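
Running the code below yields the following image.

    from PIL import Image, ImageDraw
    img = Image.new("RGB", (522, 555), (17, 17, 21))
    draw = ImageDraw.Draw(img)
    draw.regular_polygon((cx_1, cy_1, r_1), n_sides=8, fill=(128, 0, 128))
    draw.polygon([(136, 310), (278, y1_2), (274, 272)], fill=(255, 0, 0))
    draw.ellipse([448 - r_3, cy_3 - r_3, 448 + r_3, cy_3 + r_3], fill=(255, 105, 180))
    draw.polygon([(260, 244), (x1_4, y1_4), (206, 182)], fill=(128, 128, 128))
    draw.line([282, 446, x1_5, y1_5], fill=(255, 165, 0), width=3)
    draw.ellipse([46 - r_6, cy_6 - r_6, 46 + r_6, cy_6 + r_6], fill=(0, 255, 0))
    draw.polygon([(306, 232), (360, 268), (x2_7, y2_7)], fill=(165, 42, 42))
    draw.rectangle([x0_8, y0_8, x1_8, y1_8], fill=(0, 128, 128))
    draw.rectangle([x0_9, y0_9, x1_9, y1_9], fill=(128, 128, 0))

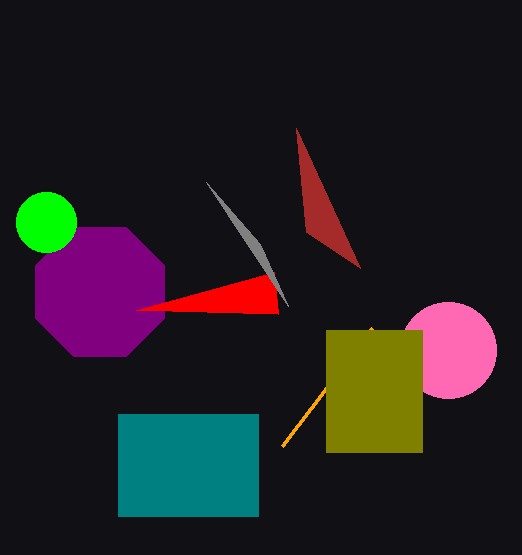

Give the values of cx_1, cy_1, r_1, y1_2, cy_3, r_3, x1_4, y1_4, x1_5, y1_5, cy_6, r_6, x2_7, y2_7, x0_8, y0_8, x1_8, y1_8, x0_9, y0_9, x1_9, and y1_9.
cx_1 = 100; cy_1 = 292; r_1 = 70; y1_2 = 314; cy_3 = 350; r_3 = 48; x1_4 = 288; y1_4 = 306; x1_5 = 372; y1_5 = 328; cy_6 = 222; r_6 = 30; x2_7 = 296; y2_7 = 128; x0_8 = 118; y0_8 = 414; x1_8 = 258; y1_8 = 516; x0_9 = 326; y0_9 = 330; x1_9 = 422; y1_9 = 452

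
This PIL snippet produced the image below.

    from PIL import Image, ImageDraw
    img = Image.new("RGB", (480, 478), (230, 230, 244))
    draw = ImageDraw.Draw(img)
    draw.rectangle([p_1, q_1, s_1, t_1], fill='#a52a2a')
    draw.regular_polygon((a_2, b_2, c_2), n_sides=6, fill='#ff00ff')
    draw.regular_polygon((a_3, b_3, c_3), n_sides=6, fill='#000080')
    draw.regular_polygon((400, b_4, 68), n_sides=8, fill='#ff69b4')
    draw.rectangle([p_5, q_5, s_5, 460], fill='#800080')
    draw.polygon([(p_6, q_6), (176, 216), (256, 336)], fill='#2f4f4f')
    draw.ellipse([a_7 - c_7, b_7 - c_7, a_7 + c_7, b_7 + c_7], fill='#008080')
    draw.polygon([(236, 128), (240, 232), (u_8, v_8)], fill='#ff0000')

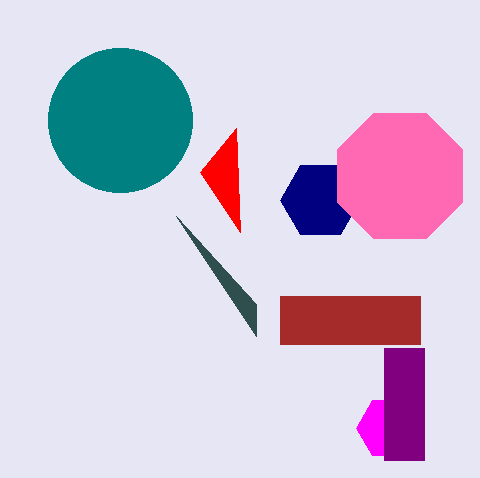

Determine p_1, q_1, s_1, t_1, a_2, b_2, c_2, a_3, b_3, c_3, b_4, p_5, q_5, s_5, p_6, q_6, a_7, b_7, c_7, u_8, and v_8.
p_1 = 280; q_1 = 296; s_1 = 420; t_1 = 344; a_2 = 388; b_2 = 428; c_2 = 32; a_3 = 320; b_3 = 200; c_3 = 40; b_4 = 176; p_5 = 384; q_5 = 348; s_5 = 424; p_6 = 256; q_6 = 304; a_7 = 120; b_7 = 120; c_7 = 72; u_8 = 200; v_8 = 172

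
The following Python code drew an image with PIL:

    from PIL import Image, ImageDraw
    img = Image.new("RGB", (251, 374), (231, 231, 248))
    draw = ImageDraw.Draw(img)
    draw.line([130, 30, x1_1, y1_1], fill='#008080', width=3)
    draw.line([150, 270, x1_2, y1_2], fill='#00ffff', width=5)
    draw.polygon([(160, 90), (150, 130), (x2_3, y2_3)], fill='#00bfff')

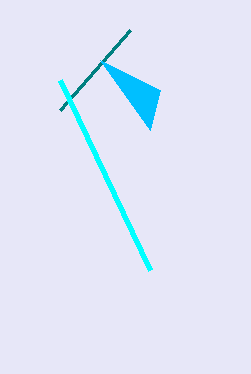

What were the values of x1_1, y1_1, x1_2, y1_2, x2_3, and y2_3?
x1_1 = 60; y1_1 = 110; x1_2 = 60; y1_2 = 80; x2_3 = 100; y2_3 = 60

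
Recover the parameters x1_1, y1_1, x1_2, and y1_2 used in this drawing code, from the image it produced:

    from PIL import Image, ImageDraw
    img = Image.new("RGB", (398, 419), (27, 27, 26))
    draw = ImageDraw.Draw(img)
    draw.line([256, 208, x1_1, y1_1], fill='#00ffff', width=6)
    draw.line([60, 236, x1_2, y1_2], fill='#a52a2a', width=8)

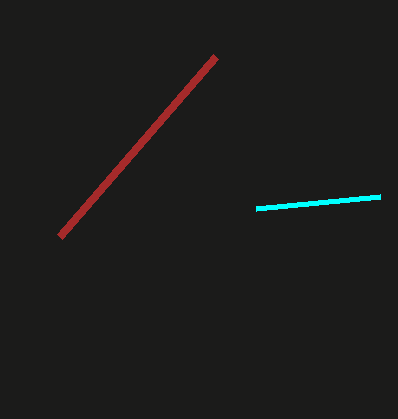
x1_1 = 380; y1_1 = 196; x1_2 = 216; y1_2 = 56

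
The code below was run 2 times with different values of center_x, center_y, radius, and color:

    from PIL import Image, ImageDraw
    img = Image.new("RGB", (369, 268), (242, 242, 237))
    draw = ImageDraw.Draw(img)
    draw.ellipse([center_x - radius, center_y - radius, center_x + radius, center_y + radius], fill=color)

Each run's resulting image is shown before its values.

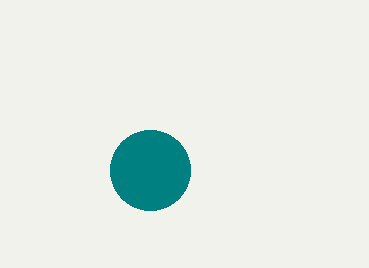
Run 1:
center_x = 150, center_y = 170, radius = 40, color = 'teal'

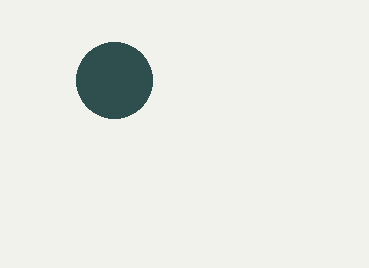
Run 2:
center_x = 114
center_y = 80
radius = 38
color = 'darkslategray'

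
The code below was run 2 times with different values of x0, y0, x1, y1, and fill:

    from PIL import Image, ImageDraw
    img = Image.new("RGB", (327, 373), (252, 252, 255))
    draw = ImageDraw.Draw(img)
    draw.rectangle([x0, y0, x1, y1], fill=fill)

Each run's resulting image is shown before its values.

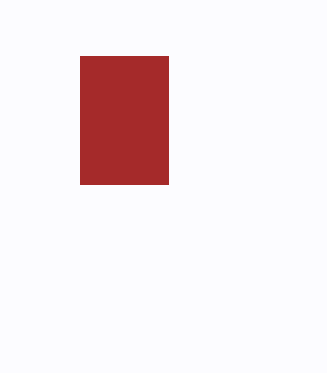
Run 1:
x0 = 80, y0 = 56, x1 = 168, y1 = 184, fill = 'brown'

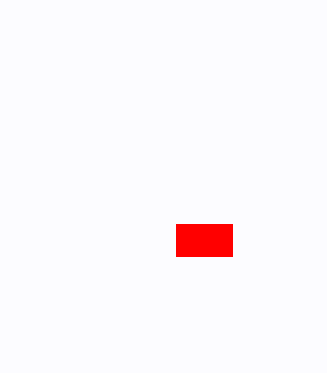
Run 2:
x0 = 176; y0 = 224; x1 = 232; y1 = 256; fill = 'red'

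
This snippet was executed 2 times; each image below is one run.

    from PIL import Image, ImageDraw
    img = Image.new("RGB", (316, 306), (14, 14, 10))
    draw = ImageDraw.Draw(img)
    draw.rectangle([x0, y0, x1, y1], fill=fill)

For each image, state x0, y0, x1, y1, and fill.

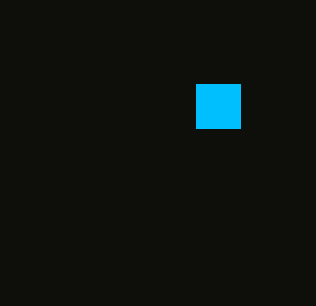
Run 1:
x0 = 196
y0 = 84
x1 = 240
y1 = 128
fill = 'deepskyblue'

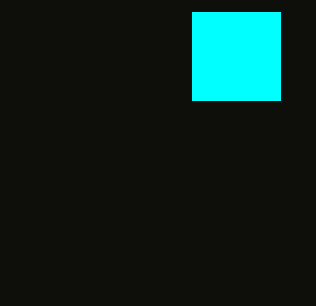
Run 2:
x0 = 192, y0 = 12, x1 = 280, y1 = 100, fill = 'cyan'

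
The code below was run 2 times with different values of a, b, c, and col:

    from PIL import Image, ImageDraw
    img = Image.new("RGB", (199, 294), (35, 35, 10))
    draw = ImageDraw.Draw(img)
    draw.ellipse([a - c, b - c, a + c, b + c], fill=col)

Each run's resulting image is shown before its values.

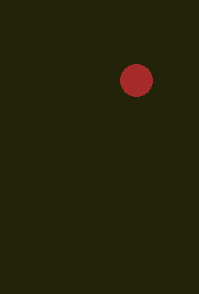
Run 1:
a = 136; b = 80; c = 16; col = 'brown'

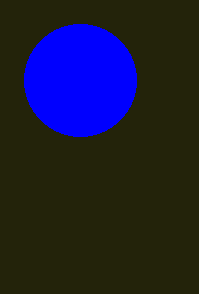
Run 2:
a = 80; b = 80; c = 56; col = 'blue'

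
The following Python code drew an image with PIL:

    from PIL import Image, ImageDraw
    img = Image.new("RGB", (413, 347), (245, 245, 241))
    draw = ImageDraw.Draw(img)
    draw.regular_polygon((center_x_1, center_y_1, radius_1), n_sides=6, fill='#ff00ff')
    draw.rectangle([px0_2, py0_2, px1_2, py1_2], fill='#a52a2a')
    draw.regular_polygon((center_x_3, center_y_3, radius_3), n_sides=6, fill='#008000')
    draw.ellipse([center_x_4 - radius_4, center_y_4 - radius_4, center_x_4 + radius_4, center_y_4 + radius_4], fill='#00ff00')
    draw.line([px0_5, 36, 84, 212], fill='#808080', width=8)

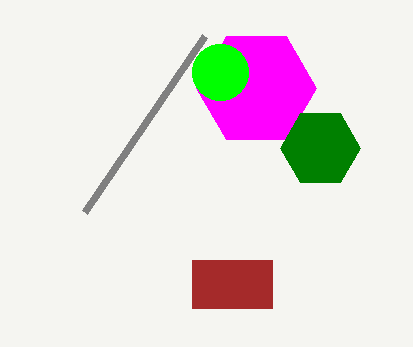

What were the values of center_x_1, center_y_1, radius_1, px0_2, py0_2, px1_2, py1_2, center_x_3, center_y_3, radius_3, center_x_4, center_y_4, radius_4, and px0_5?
center_x_1 = 256, center_y_1 = 88, radius_1 = 60, px0_2 = 192, py0_2 = 260, px1_2 = 272, py1_2 = 308, center_x_3 = 320, center_y_3 = 148, radius_3 = 40, center_x_4 = 220, center_y_4 = 72, radius_4 = 28, px0_5 = 204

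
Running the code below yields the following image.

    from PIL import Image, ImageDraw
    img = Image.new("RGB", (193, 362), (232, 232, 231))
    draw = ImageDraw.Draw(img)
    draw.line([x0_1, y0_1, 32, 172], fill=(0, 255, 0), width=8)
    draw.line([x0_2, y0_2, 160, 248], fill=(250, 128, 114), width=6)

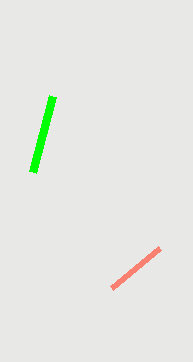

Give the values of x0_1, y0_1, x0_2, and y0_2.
x0_1 = 52; y0_1 = 96; x0_2 = 112; y0_2 = 288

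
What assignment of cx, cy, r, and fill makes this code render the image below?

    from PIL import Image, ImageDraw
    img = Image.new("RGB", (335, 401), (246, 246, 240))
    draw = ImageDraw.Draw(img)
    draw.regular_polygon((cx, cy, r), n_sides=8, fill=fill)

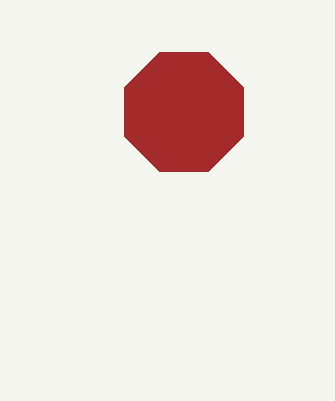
cx = 184, cy = 112, r = 64, fill = 'brown'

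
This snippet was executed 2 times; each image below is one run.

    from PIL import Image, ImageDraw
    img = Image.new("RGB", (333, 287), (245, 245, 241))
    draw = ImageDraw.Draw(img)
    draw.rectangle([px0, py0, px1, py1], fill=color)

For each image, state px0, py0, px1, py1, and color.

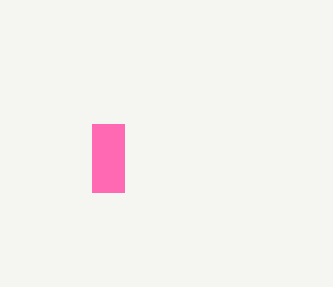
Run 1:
px0 = 92
py0 = 124
px1 = 124
py1 = 192
color = 'hotpink'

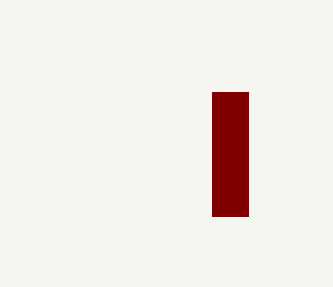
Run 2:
px0 = 212, py0 = 92, px1 = 248, py1 = 216, color = 'maroon'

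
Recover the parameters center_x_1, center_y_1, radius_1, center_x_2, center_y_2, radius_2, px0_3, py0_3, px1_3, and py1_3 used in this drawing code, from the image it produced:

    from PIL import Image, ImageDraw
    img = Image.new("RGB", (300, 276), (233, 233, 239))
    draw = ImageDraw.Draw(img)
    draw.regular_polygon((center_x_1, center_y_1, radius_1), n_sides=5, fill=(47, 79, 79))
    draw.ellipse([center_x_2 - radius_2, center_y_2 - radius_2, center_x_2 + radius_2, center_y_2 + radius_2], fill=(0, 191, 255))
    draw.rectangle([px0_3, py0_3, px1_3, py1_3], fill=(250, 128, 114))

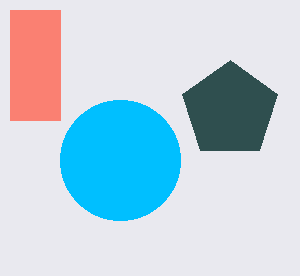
center_x_1 = 230, center_y_1 = 110, radius_1 = 50, center_x_2 = 120, center_y_2 = 160, radius_2 = 60, px0_3 = 10, py0_3 = 10, px1_3 = 60, py1_3 = 120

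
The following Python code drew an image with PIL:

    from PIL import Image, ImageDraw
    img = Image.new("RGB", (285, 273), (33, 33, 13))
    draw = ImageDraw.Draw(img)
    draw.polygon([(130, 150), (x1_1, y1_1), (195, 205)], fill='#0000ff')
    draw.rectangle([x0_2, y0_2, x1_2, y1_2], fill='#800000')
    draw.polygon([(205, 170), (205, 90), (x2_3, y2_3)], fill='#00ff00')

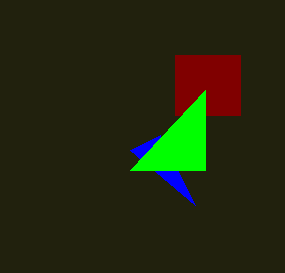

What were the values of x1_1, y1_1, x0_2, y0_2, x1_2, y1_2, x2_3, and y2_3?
x1_1 = 160, y1_1 = 135, x0_2 = 175, y0_2 = 55, x1_2 = 240, y1_2 = 115, x2_3 = 130, y2_3 = 170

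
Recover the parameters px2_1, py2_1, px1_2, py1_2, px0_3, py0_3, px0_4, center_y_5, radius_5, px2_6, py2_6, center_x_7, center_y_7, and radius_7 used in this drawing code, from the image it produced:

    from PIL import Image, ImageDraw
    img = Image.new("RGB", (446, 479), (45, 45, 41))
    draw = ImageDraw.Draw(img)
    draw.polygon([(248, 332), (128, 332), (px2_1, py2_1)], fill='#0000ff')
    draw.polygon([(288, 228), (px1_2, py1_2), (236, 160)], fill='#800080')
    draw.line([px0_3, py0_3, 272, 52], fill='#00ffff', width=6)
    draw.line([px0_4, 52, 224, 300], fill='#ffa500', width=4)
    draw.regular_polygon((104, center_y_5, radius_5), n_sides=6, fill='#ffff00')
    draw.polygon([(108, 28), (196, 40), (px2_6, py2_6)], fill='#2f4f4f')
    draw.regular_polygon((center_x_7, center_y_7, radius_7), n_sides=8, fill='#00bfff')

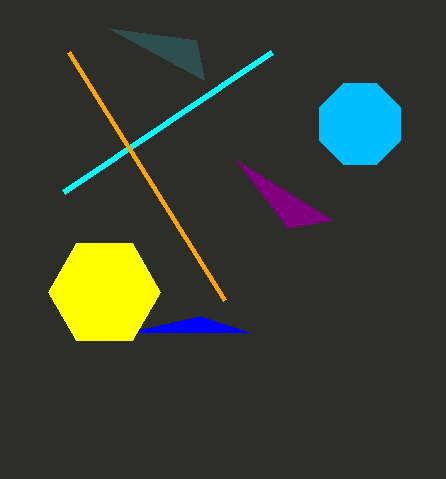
px2_1 = 200, py2_1 = 316, px1_2 = 332, py1_2 = 220, px0_3 = 64, py0_3 = 192, px0_4 = 68, center_y_5 = 292, radius_5 = 56, px2_6 = 204, py2_6 = 80, center_x_7 = 360, center_y_7 = 124, radius_7 = 44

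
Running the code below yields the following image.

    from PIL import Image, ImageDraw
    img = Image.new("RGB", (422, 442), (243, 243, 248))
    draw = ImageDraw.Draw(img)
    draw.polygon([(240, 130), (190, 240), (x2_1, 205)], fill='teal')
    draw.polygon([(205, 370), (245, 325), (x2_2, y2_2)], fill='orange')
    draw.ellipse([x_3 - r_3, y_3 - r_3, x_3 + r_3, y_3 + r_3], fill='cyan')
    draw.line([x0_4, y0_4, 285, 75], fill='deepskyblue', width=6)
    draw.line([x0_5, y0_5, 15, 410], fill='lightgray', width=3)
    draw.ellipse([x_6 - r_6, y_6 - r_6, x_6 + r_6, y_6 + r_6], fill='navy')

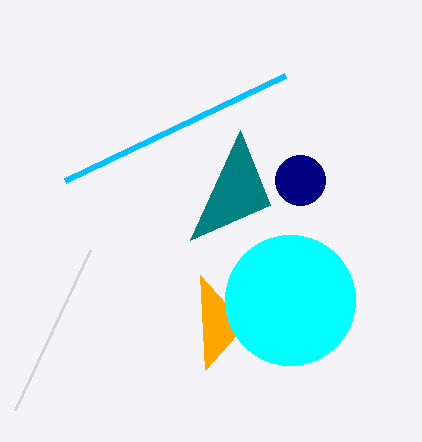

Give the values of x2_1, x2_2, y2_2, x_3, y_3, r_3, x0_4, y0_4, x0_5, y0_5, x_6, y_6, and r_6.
x2_1 = 270
x2_2 = 200
y2_2 = 275
x_3 = 290
y_3 = 300
r_3 = 65
x0_4 = 65
y0_4 = 180
x0_5 = 90
y0_5 = 250
x_6 = 300
y_6 = 180
r_6 = 25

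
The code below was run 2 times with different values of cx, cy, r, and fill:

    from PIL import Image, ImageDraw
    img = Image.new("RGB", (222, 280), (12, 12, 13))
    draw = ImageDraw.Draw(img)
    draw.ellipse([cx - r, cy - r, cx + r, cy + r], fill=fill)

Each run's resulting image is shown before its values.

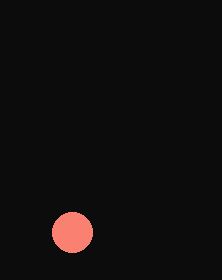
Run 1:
cx = 72; cy = 232; r = 20; fill = 'salmon'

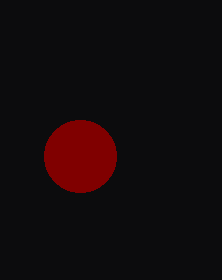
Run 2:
cx = 80; cy = 156; r = 36; fill = 'maroon'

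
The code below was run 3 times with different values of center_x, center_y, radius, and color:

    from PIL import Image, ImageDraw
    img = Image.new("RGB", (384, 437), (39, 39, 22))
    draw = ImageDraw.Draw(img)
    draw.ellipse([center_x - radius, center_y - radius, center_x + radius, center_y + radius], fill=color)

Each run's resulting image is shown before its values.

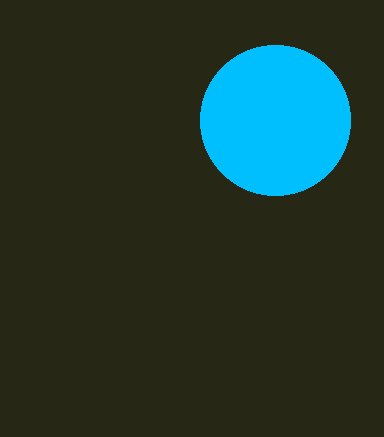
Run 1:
center_x = 275; center_y = 120; radius = 75; color = 'deepskyblue'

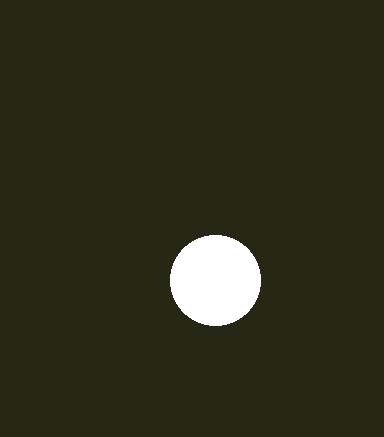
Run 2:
center_x = 215
center_y = 280
radius = 45
color = 'white'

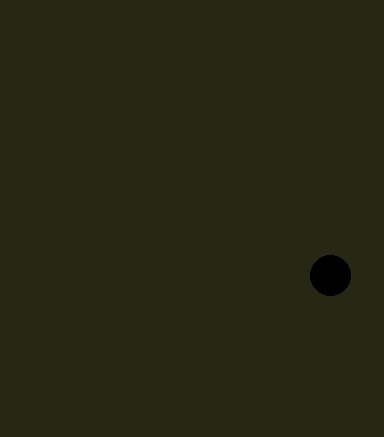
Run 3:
center_x = 330; center_y = 275; radius = 20; color = 'black'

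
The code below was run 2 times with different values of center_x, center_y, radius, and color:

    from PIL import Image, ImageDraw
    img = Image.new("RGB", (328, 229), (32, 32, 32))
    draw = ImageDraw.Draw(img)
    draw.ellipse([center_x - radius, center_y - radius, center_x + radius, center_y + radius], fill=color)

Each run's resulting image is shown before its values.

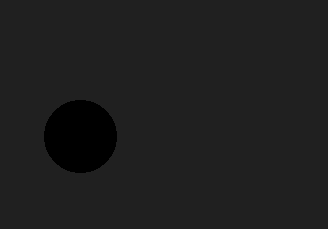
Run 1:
center_x = 80, center_y = 136, radius = 36, color = 'black'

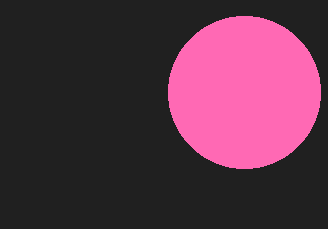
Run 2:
center_x = 244, center_y = 92, radius = 76, color = 'hotpink'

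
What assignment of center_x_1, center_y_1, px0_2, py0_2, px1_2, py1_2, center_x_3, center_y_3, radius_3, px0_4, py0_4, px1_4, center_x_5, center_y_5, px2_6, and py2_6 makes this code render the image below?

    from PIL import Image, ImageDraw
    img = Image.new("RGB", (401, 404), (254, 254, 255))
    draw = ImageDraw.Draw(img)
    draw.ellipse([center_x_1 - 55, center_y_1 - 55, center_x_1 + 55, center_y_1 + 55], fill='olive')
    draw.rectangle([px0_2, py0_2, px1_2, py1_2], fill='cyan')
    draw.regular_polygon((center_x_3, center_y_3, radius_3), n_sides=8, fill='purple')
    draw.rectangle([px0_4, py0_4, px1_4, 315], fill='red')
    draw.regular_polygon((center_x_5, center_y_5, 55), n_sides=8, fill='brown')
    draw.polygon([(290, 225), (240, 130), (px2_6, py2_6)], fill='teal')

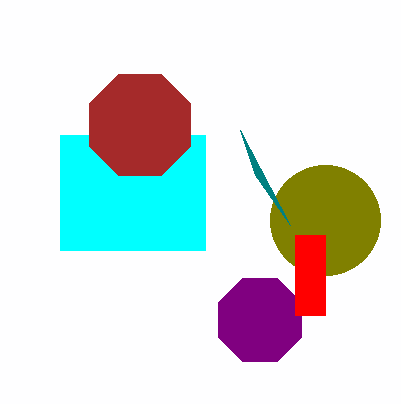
center_x_1 = 325, center_y_1 = 220, px0_2 = 60, py0_2 = 135, px1_2 = 205, py1_2 = 250, center_x_3 = 260, center_y_3 = 320, radius_3 = 45, px0_4 = 295, py0_4 = 235, px1_4 = 325, center_x_5 = 140, center_y_5 = 125, px2_6 = 255, py2_6 = 175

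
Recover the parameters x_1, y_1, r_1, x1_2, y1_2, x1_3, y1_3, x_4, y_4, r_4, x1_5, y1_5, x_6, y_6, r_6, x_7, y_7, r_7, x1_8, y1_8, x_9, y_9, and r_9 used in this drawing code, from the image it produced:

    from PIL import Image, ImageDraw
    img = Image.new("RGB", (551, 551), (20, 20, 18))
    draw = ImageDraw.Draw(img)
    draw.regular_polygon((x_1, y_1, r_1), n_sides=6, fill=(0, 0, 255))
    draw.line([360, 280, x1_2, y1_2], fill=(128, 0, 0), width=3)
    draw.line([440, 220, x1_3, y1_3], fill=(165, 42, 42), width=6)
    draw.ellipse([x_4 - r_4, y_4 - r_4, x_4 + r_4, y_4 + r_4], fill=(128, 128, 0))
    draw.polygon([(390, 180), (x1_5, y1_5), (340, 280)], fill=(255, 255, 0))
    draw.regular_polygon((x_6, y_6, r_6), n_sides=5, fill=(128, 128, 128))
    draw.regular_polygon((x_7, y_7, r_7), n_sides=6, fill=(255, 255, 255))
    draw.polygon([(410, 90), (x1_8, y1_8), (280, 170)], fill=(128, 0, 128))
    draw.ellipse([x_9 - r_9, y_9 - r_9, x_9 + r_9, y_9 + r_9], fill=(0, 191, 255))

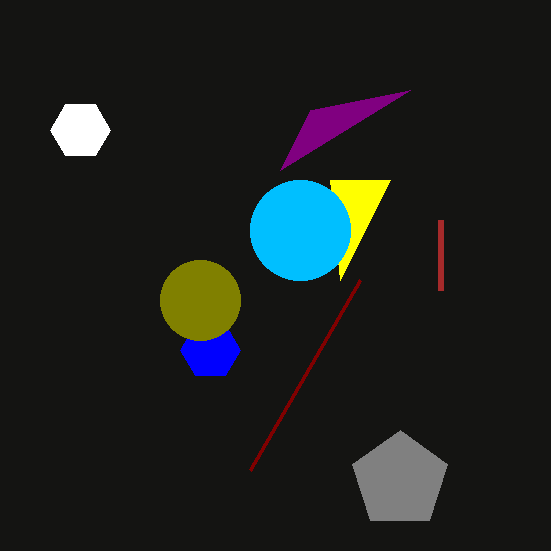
x_1 = 210, y_1 = 350, r_1 = 30, x1_2 = 250, y1_2 = 470, x1_3 = 440, y1_3 = 290, x_4 = 200, y_4 = 300, r_4 = 40, x1_5 = 330, y1_5 = 180, x_6 = 400, y_6 = 480, r_6 = 50, x_7 = 80, y_7 = 130, r_7 = 30, x1_8 = 310, y1_8 = 110, x_9 = 300, y_9 = 230, r_9 = 50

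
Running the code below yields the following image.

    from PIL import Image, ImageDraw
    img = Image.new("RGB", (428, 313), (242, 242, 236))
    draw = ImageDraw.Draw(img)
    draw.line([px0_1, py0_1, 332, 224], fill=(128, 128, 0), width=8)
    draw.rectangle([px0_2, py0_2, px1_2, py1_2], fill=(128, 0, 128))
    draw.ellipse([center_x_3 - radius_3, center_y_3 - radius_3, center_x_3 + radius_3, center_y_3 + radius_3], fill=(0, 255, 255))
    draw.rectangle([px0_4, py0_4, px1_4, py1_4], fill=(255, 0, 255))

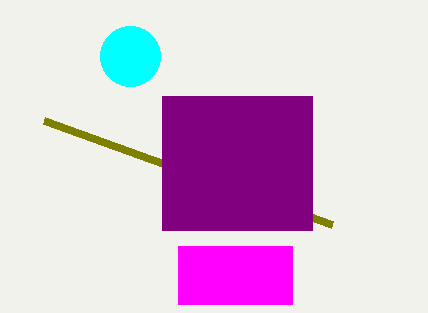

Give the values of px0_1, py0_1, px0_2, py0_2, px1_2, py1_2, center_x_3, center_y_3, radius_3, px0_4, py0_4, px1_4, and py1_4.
px0_1 = 44; py0_1 = 120; px0_2 = 162; py0_2 = 96; px1_2 = 312; py1_2 = 230; center_x_3 = 130; center_y_3 = 56; radius_3 = 30; px0_4 = 178; py0_4 = 246; px1_4 = 292; py1_4 = 304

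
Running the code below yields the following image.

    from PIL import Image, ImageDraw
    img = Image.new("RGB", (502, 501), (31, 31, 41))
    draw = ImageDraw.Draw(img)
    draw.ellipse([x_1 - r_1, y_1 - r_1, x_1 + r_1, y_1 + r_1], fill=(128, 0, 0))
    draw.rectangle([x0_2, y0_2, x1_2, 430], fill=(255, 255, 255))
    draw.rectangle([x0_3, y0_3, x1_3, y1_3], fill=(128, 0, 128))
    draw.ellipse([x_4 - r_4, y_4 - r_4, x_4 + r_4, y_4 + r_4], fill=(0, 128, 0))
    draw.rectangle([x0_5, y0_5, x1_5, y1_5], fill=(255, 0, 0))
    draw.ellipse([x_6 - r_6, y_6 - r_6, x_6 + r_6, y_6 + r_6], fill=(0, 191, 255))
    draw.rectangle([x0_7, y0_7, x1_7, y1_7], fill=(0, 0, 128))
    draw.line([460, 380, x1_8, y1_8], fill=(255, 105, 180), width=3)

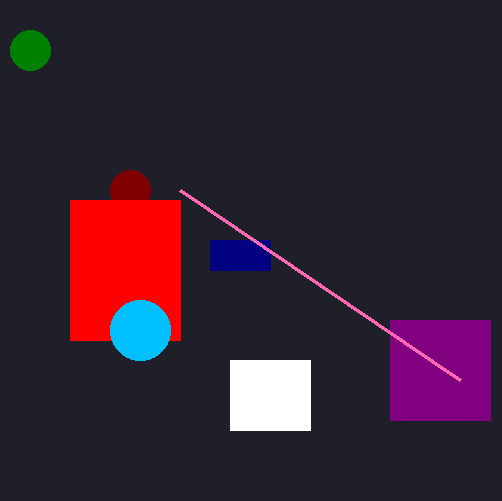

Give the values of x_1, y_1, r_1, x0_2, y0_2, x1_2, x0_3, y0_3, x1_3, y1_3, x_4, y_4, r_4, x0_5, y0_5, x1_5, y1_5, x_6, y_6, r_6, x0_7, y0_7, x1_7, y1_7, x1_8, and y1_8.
x_1 = 130
y_1 = 190
r_1 = 20
x0_2 = 230
y0_2 = 360
x1_2 = 310
x0_3 = 390
y0_3 = 320
x1_3 = 490
y1_3 = 420
x_4 = 30
y_4 = 50
r_4 = 20
x0_5 = 70
y0_5 = 200
x1_5 = 180
y1_5 = 340
x_6 = 140
y_6 = 330
r_6 = 30
x0_7 = 210
y0_7 = 240
x1_7 = 270
y1_7 = 270
x1_8 = 180
y1_8 = 190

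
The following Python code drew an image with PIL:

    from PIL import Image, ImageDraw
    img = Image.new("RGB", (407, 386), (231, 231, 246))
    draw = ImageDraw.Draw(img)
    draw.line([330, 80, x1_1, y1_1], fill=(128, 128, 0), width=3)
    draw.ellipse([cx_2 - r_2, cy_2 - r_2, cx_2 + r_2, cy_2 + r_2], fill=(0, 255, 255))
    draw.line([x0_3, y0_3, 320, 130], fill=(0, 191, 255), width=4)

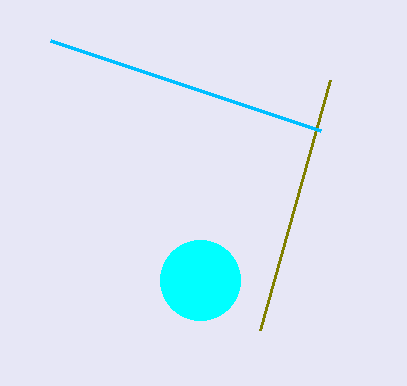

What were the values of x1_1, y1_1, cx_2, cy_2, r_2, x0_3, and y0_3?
x1_1 = 260, y1_1 = 330, cx_2 = 200, cy_2 = 280, r_2 = 40, x0_3 = 50, y0_3 = 40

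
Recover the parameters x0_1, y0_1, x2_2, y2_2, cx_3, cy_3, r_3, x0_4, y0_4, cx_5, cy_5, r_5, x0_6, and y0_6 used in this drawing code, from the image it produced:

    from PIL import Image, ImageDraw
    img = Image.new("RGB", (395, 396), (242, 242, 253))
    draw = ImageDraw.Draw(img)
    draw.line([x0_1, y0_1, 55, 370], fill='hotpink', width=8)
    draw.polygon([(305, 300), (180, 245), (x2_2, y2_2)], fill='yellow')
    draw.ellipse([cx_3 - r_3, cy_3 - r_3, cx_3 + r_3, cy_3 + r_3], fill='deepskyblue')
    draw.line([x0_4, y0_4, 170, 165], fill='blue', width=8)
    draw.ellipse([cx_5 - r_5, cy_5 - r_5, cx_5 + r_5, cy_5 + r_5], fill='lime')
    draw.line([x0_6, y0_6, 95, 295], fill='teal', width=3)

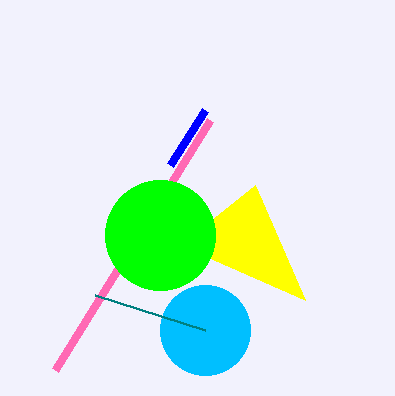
x0_1 = 210; y0_1 = 120; x2_2 = 255; y2_2 = 185; cx_3 = 205; cy_3 = 330; r_3 = 45; x0_4 = 205; y0_4 = 110; cx_5 = 160; cy_5 = 235; r_5 = 55; x0_6 = 205; y0_6 = 330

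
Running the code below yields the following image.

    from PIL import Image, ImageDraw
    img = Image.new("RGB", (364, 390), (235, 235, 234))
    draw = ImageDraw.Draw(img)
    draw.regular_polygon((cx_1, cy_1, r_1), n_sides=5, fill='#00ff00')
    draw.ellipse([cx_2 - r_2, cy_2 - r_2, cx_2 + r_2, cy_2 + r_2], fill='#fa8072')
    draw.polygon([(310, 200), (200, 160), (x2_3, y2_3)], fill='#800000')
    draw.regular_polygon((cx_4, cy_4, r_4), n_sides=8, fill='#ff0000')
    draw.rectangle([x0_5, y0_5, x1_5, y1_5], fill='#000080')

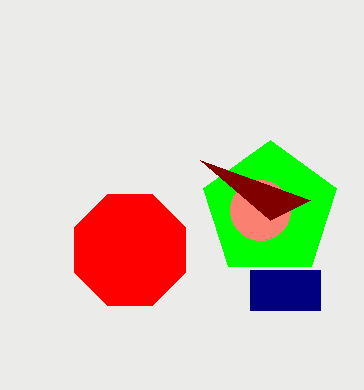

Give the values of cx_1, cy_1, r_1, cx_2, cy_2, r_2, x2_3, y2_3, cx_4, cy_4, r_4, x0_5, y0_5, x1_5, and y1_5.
cx_1 = 270, cy_1 = 210, r_1 = 70, cx_2 = 260, cy_2 = 210, r_2 = 30, x2_3 = 270, y2_3 = 220, cx_4 = 130, cy_4 = 250, r_4 = 60, x0_5 = 250, y0_5 = 270, x1_5 = 320, y1_5 = 310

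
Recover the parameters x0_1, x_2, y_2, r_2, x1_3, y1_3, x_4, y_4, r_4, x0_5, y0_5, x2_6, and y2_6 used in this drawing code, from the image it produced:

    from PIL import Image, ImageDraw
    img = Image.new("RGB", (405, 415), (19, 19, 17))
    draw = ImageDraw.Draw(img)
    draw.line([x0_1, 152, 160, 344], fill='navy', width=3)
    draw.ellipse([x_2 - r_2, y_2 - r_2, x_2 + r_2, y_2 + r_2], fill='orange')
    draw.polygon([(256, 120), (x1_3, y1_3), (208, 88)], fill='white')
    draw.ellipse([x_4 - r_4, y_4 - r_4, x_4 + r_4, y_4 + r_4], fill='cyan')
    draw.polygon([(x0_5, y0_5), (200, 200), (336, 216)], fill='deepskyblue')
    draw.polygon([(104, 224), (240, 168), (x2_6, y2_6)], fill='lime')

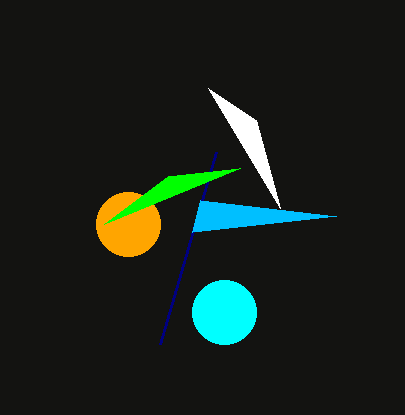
x0_1 = 216
x_2 = 128
y_2 = 224
r_2 = 32
x1_3 = 280
y1_3 = 208
x_4 = 224
y_4 = 312
r_4 = 32
x0_5 = 192
y0_5 = 232
x2_6 = 168
y2_6 = 176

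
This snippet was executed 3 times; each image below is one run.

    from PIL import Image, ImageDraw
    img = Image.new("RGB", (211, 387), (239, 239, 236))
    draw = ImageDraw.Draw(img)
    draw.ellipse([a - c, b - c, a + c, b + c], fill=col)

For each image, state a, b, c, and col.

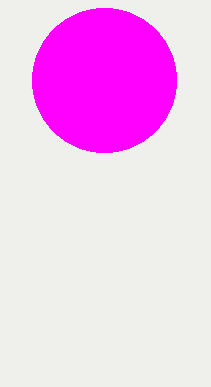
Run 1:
a = 104; b = 80; c = 72; col = 'magenta'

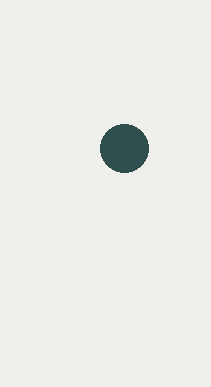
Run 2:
a = 124; b = 148; c = 24; col = 'darkslategray'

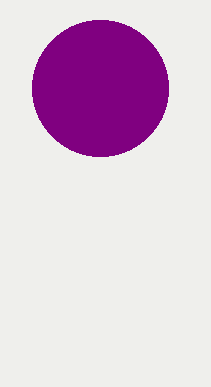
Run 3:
a = 100
b = 88
c = 68
col = 'purple'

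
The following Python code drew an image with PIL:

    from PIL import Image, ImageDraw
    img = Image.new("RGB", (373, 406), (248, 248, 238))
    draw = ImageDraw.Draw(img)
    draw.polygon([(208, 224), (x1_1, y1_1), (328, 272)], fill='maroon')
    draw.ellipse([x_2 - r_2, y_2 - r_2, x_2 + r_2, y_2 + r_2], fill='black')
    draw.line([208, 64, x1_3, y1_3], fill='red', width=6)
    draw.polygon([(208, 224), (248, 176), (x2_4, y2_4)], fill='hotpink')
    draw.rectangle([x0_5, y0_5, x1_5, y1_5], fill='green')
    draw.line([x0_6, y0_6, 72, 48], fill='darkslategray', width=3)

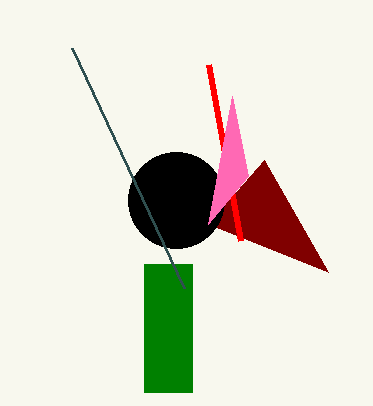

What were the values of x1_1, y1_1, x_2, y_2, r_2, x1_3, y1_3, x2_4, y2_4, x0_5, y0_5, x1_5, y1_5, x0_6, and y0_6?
x1_1 = 264
y1_1 = 160
x_2 = 176
y_2 = 200
r_2 = 48
x1_3 = 240
y1_3 = 240
x2_4 = 232
y2_4 = 96
x0_5 = 144
y0_5 = 264
x1_5 = 192
y1_5 = 392
x0_6 = 184
y0_6 = 288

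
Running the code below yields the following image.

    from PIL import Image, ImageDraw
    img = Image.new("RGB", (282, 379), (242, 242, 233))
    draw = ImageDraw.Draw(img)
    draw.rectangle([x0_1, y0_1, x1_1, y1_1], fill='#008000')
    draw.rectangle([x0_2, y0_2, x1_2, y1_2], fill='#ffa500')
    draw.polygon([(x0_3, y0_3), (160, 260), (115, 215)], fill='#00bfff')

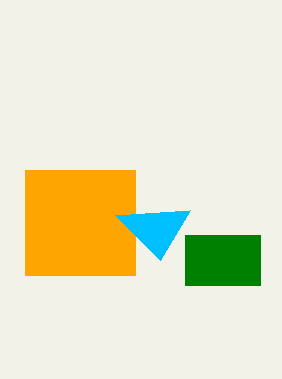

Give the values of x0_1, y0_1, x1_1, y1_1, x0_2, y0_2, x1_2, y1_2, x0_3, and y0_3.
x0_1 = 185, y0_1 = 235, x1_1 = 260, y1_1 = 285, x0_2 = 25, y0_2 = 170, x1_2 = 135, y1_2 = 275, x0_3 = 190, y0_3 = 210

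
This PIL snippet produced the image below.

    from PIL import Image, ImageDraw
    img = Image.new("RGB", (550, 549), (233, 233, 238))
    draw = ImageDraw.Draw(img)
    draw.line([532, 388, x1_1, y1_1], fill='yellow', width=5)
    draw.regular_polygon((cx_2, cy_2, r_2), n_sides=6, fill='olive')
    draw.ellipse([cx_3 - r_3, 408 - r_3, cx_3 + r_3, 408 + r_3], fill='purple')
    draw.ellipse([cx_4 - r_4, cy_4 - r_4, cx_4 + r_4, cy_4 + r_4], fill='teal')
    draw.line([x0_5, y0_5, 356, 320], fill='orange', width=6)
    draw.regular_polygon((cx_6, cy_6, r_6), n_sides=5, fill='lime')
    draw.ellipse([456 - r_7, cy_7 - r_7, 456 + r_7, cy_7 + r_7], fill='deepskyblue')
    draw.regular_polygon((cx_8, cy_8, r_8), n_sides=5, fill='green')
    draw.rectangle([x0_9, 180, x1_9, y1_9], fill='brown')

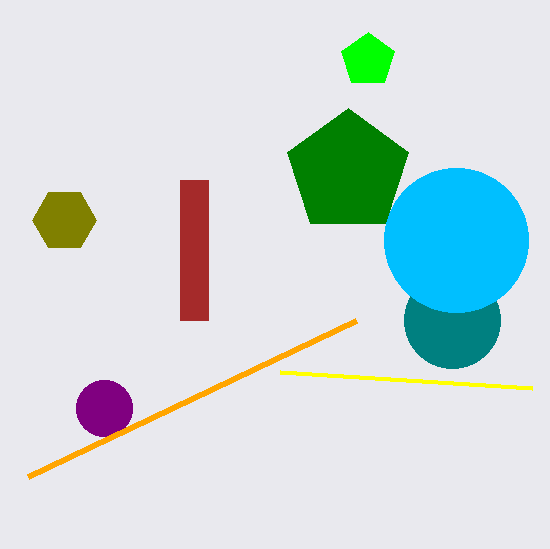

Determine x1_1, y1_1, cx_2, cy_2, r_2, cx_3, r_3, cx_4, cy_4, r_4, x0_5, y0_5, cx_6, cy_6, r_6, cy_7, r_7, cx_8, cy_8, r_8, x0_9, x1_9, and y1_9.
x1_1 = 280
y1_1 = 372
cx_2 = 64
cy_2 = 220
r_2 = 32
cx_3 = 104
r_3 = 28
cx_4 = 452
cy_4 = 320
r_4 = 48
x0_5 = 28
y0_5 = 476
cx_6 = 368
cy_6 = 60
r_6 = 28
cy_7 = 240
r_7 = 72
cx_8 = 348
cy_8 = 172
r_8 = 64
x0_9 = 180
x1_9 = 208
y1_9 = 320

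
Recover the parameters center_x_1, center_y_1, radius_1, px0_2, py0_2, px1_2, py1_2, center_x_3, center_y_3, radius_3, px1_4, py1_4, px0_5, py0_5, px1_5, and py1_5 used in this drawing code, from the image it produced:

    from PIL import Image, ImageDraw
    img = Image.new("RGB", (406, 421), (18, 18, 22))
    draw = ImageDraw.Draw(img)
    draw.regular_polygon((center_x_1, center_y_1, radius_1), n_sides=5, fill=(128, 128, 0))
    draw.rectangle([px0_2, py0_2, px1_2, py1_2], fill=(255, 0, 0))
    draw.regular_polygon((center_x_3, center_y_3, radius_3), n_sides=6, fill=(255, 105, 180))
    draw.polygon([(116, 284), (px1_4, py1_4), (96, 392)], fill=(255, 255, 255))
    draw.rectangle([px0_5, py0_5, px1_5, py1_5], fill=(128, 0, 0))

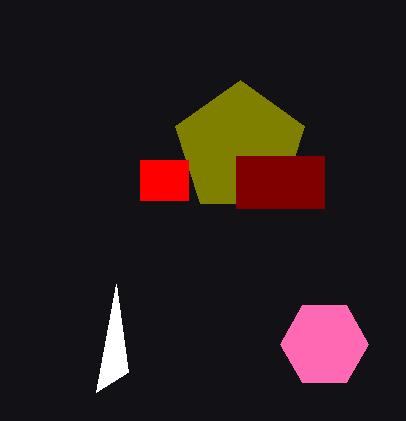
center_x_1 = 240; center_y_1 = 148; radius_1 = 68; px0_2 = 140; py0_2 = 160; px1_2 = 188; py1_2 = 200; center_x_3 = 324; center_y_3 = 344; radius_3 = 44; px1_4 = 128; py1_4 = 372; px0_5 = 236; py0_5 = 156; px1_5 = 324; py1_5 = 208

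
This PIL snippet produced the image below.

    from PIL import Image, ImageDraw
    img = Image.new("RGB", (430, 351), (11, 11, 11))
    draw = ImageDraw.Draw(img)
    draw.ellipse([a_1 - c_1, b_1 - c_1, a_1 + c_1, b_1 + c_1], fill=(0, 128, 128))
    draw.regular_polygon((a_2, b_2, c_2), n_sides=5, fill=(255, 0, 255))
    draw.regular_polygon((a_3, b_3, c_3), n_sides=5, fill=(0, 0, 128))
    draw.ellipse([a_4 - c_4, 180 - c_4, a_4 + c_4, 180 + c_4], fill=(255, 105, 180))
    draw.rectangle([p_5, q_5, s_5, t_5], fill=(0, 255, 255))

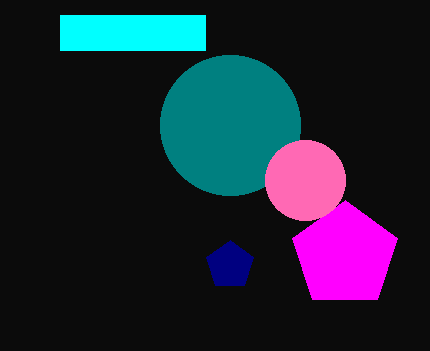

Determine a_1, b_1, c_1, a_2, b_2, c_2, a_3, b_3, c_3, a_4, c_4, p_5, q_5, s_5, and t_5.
a_1 = 230; b_1 = 125; c_1 = 70; a_2 = 345; b_2 = 255; c_2 = 55; a_3 = 230; b_3 = 265; c_3 = 25; a_4 = 305; c_4 = 40; p_5 = 60; q_5 = 15; s_5 = 205; t_5 = 50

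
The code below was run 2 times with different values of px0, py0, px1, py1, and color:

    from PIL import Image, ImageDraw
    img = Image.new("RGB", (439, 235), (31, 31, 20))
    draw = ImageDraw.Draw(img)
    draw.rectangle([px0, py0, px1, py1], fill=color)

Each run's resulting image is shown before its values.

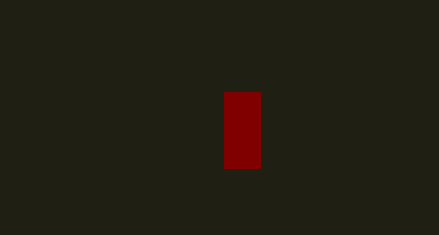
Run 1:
px0 = 224, py0 = 92, px1 = 260, py1 = 168, color = 'maroon'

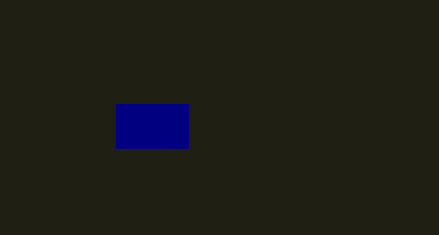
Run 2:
px0 = 116
py0 = 104
px1 = 188
py1 = 148
color = 'navy'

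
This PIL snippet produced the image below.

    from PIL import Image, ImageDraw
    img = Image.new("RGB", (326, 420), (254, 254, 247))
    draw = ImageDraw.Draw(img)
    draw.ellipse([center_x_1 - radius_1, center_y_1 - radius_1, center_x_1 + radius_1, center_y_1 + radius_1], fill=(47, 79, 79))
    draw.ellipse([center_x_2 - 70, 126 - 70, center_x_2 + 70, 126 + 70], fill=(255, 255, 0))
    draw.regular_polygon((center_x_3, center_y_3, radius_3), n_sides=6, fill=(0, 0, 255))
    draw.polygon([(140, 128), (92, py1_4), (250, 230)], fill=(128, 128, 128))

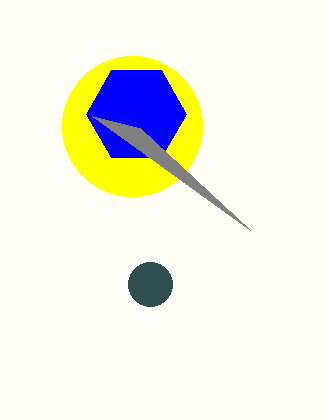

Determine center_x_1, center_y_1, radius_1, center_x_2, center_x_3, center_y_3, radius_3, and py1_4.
center_x_1 = 150, center_y_1 = 284, radius_1 = 22, center_x_2 = 132, center_x_3 = 136, center_y_3 = 114, radius_3 = 50, py1_4 = 116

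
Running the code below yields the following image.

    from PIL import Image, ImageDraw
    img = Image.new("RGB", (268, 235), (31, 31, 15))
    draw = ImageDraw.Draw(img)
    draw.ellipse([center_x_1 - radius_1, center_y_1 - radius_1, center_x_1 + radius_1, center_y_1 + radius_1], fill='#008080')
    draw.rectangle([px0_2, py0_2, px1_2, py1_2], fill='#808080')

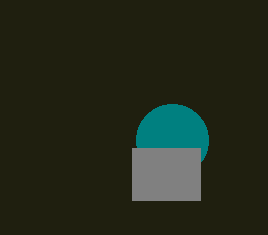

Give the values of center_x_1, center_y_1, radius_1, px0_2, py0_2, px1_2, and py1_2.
center_x_1 = 172; center_y_1 = 140; radius_1 = 36; px0_2 = 132; py0_2 = 148; px1_2 = 200; py1_2 = 200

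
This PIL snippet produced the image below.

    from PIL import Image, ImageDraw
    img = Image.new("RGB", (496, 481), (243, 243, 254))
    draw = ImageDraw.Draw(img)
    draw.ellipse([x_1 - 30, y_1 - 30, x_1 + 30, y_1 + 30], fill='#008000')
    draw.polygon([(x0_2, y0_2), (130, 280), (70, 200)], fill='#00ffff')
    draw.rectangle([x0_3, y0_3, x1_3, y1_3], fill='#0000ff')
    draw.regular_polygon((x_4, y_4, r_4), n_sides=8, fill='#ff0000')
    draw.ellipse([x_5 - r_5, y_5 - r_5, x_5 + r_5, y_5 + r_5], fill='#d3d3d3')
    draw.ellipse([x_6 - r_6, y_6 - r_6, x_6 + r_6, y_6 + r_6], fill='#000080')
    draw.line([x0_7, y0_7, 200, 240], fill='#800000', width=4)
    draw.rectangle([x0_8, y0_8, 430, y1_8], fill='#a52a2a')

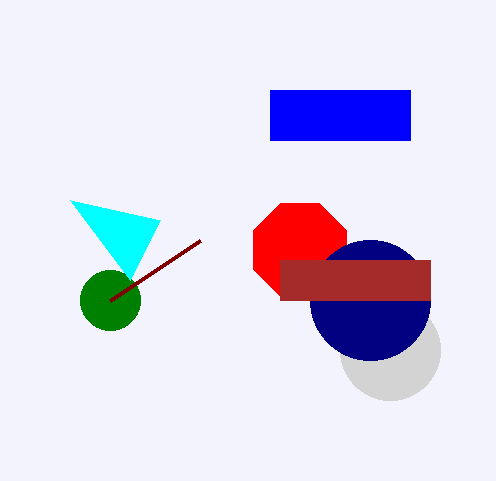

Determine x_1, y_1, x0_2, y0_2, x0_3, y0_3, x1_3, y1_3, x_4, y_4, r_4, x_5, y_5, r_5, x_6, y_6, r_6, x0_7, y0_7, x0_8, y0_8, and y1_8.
x_1 = 110
y_1 = 300
x0_2 = 160
y0_2 = 220
x0_3 = 270
y0_3 = 90
x1_3 = 410
y1_3 = 140
x_4 = 300
y_4 = 250
r_4 = 50
x_5 = 390
y_5 = 350
r_5 = 50
x_6 = 370
y_6 = 300
r_6 = 60
x0_7 = 110
y0_7 = 300
x0_8 = 280
y0_8 = 260
y1_8 = 300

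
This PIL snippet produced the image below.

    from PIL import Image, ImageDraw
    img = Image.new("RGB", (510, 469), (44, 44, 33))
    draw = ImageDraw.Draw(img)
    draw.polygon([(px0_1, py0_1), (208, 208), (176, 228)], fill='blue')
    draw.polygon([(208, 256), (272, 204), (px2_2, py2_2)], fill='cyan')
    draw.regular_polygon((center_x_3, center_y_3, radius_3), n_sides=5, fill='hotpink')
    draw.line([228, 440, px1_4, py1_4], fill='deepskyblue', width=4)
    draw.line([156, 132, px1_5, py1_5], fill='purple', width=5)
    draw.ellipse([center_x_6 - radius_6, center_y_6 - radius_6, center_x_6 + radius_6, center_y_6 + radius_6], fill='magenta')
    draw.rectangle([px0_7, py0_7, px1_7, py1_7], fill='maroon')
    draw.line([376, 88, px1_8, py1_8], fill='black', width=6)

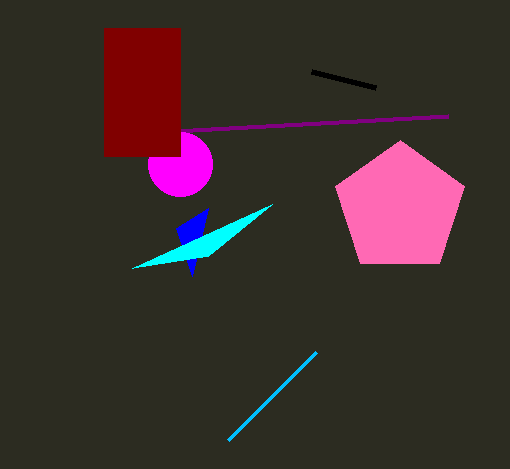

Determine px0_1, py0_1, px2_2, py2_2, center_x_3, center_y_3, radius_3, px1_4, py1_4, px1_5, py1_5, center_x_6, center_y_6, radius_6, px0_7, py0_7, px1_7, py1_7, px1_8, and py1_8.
px0_1 = 192, py0_1 = 276, px2_2 = 132, py2_2 = 268, center_x_3 = 400, center_y_3 = 208, radius_3 = 68, px1_4 = 316, py1_4 = 352, px1_5 = 448, py1_5 = 116, center_x_6 = 180, center_y_6 = 164, radius_6 = 32, px0_7 = 104, py0_7 = 28, px1_7 = 180, py1_7 = 156, px1_8 = 312, py1_8 = 72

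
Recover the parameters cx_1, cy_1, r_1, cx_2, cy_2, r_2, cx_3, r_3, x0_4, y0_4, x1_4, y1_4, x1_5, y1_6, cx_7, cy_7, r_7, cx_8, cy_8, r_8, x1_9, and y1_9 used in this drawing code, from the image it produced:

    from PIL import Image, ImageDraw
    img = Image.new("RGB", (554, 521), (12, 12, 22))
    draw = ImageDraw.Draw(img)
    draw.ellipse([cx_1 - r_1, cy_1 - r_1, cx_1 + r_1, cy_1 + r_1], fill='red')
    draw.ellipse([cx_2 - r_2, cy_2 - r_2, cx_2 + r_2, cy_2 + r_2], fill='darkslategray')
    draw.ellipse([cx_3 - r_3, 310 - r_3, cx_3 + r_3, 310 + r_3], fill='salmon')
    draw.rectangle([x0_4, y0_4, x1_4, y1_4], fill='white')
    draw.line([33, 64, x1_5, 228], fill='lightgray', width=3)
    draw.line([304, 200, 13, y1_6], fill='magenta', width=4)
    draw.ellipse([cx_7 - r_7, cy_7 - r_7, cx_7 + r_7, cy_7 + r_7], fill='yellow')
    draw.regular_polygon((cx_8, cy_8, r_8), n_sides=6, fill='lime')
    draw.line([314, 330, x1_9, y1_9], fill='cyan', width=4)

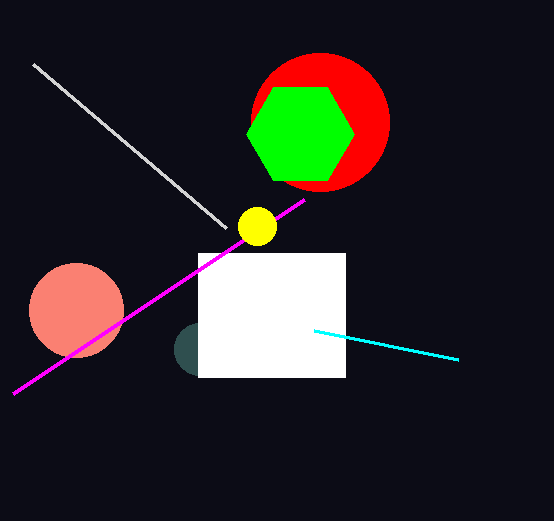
cx_1 = 320, cy_1 = 122, r_1 = 69, cx_2 = 200, cy_2 = 349, r_2 = 26, cx_3 = 76, r_3 = 47, x0_4 = 198, y0_4 = 253, x1_4 = 345, y1_4 = 377, x1_5 = 226, y1_6 = 394, cx_7 = 257, cy_7 = 226, r_7 = 19, cx_8 = 300, cy_8 = 134, r_8 = 54, x1_9 = 458, y1_9 = 359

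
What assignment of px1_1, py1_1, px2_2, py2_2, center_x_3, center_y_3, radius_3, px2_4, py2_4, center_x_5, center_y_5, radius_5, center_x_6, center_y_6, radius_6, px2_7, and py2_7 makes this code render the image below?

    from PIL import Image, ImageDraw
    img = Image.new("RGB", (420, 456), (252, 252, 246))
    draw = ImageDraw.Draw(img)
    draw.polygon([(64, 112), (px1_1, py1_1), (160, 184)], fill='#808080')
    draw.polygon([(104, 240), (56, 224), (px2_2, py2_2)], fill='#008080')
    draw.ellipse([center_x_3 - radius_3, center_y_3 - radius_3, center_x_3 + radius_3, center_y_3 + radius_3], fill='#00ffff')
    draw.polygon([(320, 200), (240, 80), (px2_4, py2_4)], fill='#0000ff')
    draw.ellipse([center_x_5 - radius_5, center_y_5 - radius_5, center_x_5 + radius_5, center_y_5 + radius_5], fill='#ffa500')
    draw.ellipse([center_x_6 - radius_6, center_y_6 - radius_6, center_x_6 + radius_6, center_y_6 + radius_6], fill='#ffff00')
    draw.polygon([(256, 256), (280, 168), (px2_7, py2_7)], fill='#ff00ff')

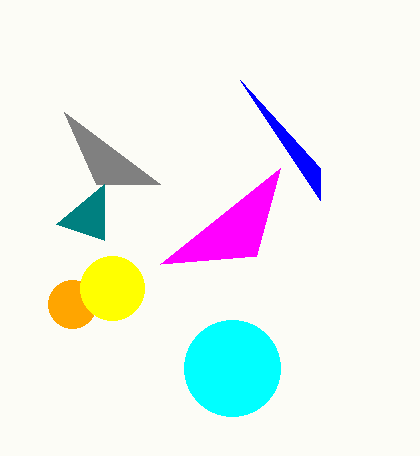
px1_1 = 96, py1_1 = 184, px2_2 = 104, py2_2 = 184, center_x_3 = 232, center_y_3 = 368, radius_3 = 48, px2_4 = 320, py2_4 = 168, center_x_5 = 72, center_y_5 = 304, radius_5 = 24, center_x_6 = 112, center_y_6 = 288, radius_6 = 32, px2_7 = 160, py2_7 = 264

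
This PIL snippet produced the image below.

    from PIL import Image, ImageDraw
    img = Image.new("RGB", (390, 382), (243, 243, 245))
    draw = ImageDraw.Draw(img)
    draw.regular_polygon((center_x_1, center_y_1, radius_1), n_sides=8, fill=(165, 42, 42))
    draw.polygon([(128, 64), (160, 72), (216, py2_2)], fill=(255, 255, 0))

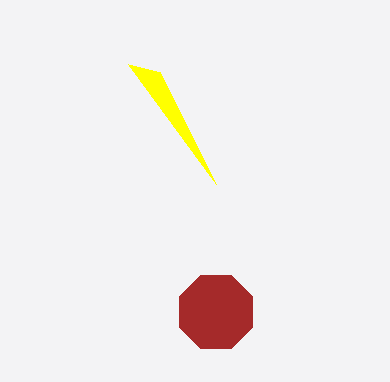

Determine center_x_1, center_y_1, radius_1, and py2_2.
center_x_1 = 216
center_y_1 = 312
radius_1 = 40
py2_2 = 184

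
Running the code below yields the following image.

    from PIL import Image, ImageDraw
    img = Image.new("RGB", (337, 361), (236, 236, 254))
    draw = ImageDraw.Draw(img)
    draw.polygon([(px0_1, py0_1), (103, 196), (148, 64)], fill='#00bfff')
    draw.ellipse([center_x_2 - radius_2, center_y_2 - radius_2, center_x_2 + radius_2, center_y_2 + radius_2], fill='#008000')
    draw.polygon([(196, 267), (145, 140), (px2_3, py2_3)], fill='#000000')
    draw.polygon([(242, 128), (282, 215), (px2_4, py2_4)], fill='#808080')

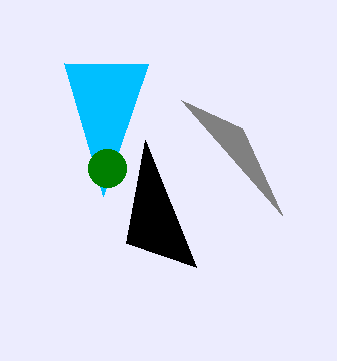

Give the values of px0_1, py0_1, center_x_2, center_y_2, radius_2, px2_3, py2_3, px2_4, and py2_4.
px0_1 = 64, py0_1 = 63, center_x_2 = 107, center_y_2 = 168, radius_2 = 19, px2_3 = 126, py2_3 = 243, px2_4 = 181, py2_4 = 100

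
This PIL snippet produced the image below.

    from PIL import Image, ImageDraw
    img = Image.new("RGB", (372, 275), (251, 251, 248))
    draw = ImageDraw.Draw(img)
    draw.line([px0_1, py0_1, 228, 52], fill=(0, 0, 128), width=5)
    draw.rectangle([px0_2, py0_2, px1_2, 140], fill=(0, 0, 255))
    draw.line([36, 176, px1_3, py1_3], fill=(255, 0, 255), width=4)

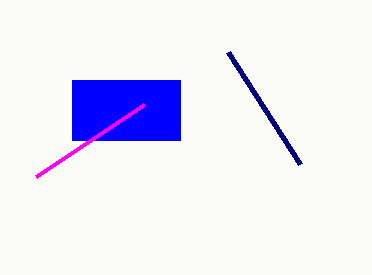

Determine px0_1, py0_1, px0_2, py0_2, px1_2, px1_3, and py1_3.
px0_1 = 300
py0_1 = 164
px0_2 = 72
py0_2 = 80
px1_2 = 180
px1_3 = 144
py1_3 = 104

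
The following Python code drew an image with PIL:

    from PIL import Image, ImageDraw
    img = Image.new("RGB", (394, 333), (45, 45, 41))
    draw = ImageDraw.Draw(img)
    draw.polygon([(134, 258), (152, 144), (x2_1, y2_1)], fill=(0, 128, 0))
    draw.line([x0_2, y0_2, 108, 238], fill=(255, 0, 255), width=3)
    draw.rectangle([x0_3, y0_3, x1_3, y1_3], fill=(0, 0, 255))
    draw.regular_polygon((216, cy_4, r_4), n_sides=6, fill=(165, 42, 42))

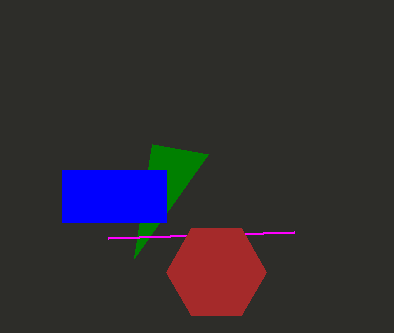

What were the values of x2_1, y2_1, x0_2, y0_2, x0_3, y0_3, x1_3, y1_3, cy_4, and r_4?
x2_1 = 208, y2_1 = 154, x0_2 = 294, y0_2 = 232, x0_3 = 62, y0_3 = 170, x1_3 = 166, y1_3 = 222, cy_4 = 272, r_4 = 50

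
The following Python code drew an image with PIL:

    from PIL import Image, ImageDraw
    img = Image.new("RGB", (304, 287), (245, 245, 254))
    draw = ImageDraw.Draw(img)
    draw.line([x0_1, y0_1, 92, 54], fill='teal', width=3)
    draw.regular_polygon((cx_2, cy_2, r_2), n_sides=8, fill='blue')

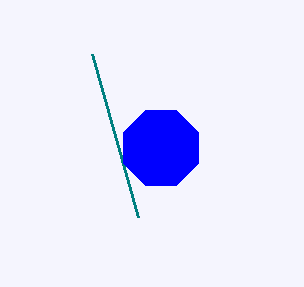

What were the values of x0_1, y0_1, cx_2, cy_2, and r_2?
x0_1 = 138; y0_1 = 217; cx_2 = 161; cy_2 = 148; r_2 = 41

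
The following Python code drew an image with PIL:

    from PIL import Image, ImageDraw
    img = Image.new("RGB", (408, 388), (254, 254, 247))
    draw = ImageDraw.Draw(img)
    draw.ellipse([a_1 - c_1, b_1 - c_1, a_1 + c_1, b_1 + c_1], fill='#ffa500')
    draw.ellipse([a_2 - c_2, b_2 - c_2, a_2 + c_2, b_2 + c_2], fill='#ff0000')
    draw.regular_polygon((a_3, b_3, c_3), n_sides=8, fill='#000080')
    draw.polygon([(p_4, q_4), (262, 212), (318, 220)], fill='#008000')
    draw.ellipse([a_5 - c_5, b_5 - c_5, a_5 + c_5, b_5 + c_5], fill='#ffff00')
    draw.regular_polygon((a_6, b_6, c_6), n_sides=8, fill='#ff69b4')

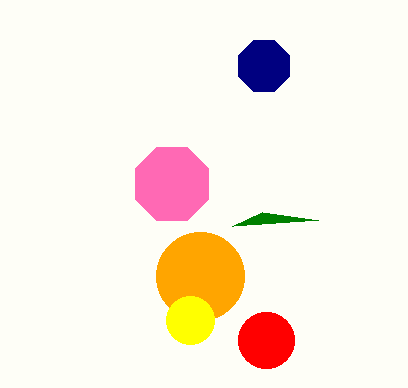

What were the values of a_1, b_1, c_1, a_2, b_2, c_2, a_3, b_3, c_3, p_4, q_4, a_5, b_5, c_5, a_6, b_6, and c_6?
a_1 = 200, b_1 = 276, c_1 = 44, a_2 = 266, b_2 = 340, c_2 = 28, a_3 = 264, b_3 = 66, c_3 = 28, p_4 = 232, q_4 = 226, a_5 = 190, b_5 = 320, c_5 = 24, a_6 = 172, b_6 = 184, c_6 = 40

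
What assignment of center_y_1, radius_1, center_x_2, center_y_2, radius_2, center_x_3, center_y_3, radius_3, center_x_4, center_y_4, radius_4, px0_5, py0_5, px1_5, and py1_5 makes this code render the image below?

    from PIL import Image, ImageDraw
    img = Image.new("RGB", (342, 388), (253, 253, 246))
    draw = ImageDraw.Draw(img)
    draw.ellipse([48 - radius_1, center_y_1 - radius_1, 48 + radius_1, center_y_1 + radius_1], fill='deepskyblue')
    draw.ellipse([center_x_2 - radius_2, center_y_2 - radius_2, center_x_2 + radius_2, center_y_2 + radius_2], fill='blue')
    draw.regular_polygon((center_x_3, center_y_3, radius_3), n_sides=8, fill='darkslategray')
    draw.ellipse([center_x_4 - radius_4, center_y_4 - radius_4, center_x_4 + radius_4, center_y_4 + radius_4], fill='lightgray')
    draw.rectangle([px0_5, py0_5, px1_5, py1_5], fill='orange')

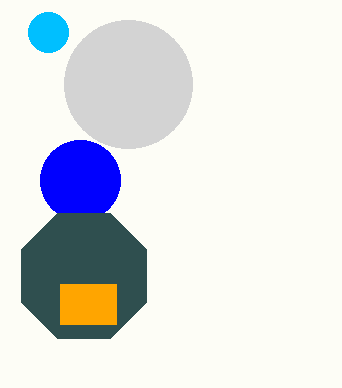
center_y_1 = 32, radius_1 = 20, center_x_2 = 80, center_y_2 = 180, radius_2 = 40, center_x_3 = 84, center_y_3 = 276, radius_3 = 68, center_x_4 = 128, center_y_4 = 84, radius_4 = 64, px0_5 = 60, py0_5 = 284, px1_5 = 116, py1_5 = 324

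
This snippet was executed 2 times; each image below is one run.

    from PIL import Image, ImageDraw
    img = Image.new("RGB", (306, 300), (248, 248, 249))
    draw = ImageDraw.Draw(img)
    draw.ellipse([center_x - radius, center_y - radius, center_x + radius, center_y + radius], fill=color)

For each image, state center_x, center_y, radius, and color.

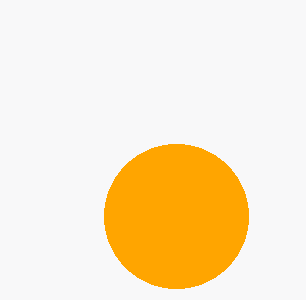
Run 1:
center_x = 176; center_y = 216; radius = 72; color = 'orange'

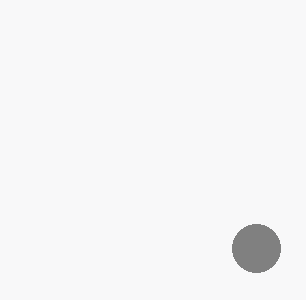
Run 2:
center_x = 256
center_y = 248
radius = 24
color = 'gray'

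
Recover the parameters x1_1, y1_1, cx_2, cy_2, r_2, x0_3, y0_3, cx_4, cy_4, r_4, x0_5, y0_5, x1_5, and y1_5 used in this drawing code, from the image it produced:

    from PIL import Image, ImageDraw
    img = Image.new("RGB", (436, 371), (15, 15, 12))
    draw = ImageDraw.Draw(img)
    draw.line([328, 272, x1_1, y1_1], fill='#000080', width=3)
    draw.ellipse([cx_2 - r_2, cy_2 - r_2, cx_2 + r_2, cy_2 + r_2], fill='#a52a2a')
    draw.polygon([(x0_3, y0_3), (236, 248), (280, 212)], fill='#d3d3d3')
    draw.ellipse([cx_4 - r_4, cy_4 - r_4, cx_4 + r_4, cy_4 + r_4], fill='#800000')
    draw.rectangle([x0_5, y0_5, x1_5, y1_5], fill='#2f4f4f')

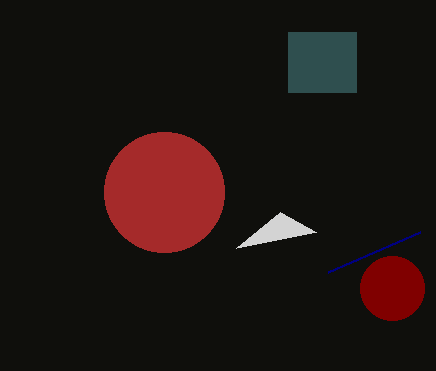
x1_1 = 420
y1_1 = 232
cx_2 = 164
cy_2 = 192
r_2 = 60
x0_3 = 316
y0_3 = 232
cx_4 = 392
cy_4 = 288
r_4 = 32
x0_5 = 288
y0_5 = 32
x1_5 = 356
y1_5 = 92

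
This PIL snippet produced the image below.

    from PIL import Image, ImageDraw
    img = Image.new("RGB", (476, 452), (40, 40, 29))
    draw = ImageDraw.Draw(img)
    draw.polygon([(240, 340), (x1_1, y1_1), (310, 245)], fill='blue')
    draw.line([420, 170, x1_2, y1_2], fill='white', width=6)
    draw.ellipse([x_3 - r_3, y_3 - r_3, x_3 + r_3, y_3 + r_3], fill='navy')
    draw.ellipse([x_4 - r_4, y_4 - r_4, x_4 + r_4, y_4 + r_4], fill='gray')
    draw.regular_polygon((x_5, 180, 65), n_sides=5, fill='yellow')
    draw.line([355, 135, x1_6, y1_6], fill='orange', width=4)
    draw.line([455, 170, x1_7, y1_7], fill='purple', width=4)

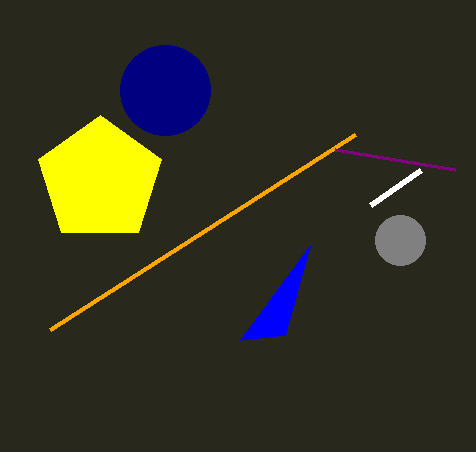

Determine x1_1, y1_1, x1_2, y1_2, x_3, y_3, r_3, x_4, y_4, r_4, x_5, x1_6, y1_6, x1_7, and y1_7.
x1_1 = 285, y1_1 = 335, x1_2 = 370, y1_2 = 205, x_3 = 165, y_3 = 90, r_3 = 45, x_4 = 400, y_4 = 240, r_4 = 25, x_5 = 100, x1_6 = 50, y1_6 = 330, x1_7 = 335, y1_7 = 150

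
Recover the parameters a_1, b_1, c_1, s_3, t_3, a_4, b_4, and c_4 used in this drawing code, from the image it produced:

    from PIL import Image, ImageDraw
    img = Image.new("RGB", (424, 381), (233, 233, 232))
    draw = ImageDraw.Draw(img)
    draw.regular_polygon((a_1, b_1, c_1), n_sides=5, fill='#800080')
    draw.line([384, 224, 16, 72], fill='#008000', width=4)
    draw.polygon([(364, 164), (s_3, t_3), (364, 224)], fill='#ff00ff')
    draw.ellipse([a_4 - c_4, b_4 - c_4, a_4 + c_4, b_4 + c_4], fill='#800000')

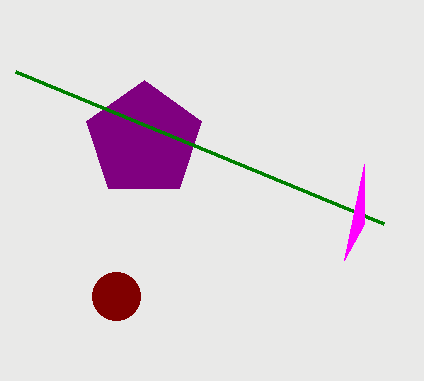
a_1 = 144, b_1 = 140, c_1 = 60, s_3 = 344, t_3 = 260, a_4 = 116, b_4 = 296, c_4 = 24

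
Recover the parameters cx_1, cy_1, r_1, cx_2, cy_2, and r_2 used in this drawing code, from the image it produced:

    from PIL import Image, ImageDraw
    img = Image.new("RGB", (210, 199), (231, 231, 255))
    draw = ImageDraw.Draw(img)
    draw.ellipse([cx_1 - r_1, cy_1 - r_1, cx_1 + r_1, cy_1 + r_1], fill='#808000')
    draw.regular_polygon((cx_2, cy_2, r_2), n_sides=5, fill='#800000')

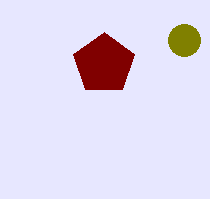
cx_1 = 184, cy_1 = 40, r_1 = 16, cx_2 = 104, cy_2 = 64, r_2 = 32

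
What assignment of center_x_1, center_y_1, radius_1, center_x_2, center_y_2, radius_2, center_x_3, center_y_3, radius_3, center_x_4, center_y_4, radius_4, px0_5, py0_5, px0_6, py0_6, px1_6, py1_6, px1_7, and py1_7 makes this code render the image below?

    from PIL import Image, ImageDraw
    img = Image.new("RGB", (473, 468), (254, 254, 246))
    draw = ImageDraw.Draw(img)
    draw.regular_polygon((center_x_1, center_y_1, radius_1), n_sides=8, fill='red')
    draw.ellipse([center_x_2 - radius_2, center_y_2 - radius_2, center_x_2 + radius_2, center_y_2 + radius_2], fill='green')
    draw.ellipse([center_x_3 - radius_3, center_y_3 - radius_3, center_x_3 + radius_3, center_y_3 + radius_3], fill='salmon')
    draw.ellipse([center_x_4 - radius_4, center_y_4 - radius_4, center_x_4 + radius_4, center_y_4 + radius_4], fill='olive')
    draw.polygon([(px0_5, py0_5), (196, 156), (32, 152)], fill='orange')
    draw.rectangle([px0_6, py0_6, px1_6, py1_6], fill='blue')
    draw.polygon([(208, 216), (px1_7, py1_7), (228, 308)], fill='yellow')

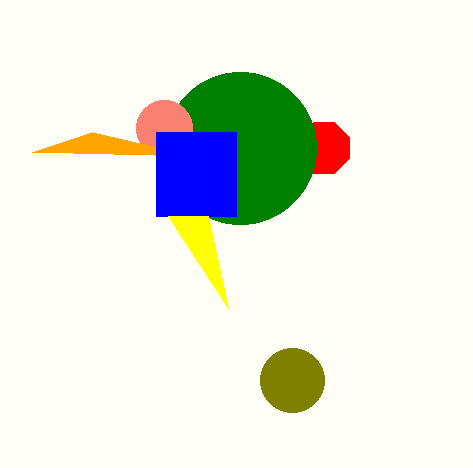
center_x_1 = 324, center_y_1 = 148, radius_1 = 28, center_x_2 = 240, center_y_2 = 148, radius_2 = 76, center_x_3 = 164, center_y_3 = 128, radius_3 = 28, center_x_4 = 292, center_y_4 = 380, radius_4 = 32, px0_5 = 92, py0_5 = 132, px0_6 = 156, py0_6 = 132, px1_6 = 236, py1_6 = 216, px1_7 = 168, py1_7 = 216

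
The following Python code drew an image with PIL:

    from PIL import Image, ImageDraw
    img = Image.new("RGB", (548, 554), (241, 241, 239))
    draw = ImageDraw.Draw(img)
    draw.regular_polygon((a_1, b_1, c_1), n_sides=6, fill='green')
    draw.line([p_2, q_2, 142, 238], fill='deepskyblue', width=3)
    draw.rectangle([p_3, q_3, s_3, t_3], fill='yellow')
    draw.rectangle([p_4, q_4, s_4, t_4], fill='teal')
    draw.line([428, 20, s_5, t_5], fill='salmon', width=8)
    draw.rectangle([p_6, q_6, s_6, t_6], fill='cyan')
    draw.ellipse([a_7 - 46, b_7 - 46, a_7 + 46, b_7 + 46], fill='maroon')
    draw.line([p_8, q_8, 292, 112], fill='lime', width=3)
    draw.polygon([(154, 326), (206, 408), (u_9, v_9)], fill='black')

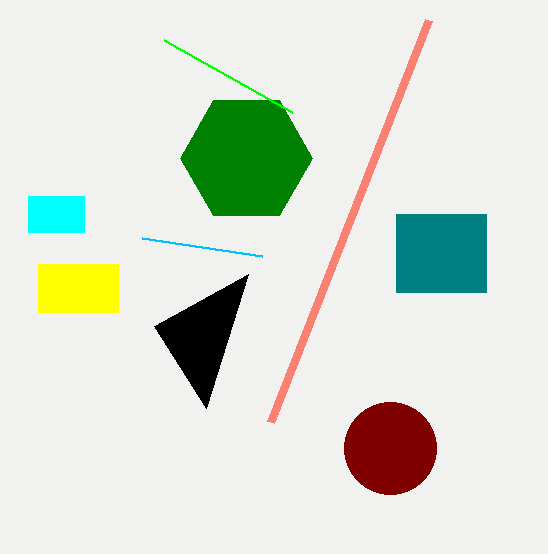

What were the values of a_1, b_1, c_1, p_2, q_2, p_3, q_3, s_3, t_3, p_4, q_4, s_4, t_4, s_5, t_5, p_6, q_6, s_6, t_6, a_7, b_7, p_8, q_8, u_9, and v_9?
a_1 = 246, b_1 = 158, c_1 = 66, p_2 = 262, q_2 = 256, p_3 = 38, q_3 = 264, s_3 = 118, t_3 = 312, p_4 = 396, q_4 = 214, s_4 = 486, t_4 = 292, s_5 = 270, t_5 = 422, p_6 = 28, q_6 = 196, s_6 = 84, t_6 = 232, a_7 = 390, b_7 = 448, p_8 = 164, q_8 = 40, u_9 = 248, v_9 = 274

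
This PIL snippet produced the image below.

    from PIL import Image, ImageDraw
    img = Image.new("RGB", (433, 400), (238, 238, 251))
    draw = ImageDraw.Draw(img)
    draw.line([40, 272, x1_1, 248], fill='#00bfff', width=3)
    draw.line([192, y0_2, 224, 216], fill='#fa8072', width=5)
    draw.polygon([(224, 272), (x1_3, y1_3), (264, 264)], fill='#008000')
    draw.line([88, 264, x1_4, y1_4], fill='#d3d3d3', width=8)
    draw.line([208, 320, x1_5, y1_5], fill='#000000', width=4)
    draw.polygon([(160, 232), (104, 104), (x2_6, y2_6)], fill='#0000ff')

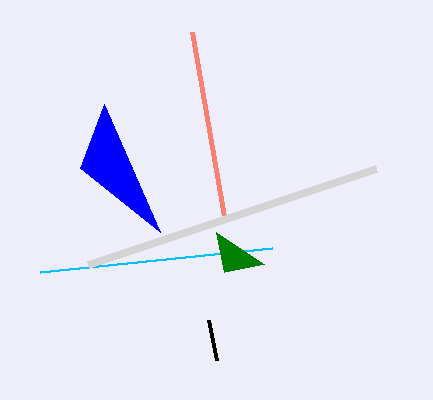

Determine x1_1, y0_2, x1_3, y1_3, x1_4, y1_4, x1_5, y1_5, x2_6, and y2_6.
x1_1 = 272; y0_2 = 32; x1_3 = 216; y1_3 = 232; x1_4 = 376; y1_4 = 168; x1_5 = 216; y1_5 = 360; x2_6 = 80; y2_6 = 168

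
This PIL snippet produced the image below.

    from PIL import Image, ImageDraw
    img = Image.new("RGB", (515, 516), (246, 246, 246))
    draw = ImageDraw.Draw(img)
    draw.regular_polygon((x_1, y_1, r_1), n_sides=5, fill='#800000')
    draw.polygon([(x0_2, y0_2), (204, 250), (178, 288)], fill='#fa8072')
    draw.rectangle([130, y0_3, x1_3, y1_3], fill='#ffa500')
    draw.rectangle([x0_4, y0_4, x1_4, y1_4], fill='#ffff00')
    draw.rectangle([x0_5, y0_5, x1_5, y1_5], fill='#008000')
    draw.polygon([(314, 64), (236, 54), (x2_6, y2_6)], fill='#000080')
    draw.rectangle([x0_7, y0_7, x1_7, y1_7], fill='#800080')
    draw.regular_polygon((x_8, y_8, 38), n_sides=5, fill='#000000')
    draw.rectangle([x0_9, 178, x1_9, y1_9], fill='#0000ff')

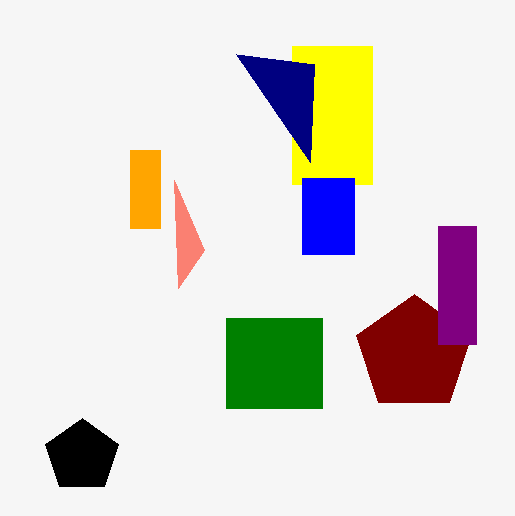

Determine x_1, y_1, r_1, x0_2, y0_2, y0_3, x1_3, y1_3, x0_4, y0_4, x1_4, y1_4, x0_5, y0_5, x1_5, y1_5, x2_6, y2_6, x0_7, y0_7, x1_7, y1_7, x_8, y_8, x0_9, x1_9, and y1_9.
x_1 = 414; y_1 = 354; r_1 = 60; x0_2 = 174; y0_2 = 180; y0_3 = 150; x1_3 = 160; y1_3 = 228; x0_4 = 292; y0_4 = 46; x1_4 = 372; y1_4 = 184; x0_5 = 226; y0_5 = 318; x1_5 = 322; y1_5 = 408; x2_6 = 310; y2_6 = 162; x0_7 = 438; y0_7 = 226; x1_7 = 476; y1_7 = 344; x_8 = 82; y_8 = 456; x0_9 = 302; x1_9 = 354; y1_9 = 254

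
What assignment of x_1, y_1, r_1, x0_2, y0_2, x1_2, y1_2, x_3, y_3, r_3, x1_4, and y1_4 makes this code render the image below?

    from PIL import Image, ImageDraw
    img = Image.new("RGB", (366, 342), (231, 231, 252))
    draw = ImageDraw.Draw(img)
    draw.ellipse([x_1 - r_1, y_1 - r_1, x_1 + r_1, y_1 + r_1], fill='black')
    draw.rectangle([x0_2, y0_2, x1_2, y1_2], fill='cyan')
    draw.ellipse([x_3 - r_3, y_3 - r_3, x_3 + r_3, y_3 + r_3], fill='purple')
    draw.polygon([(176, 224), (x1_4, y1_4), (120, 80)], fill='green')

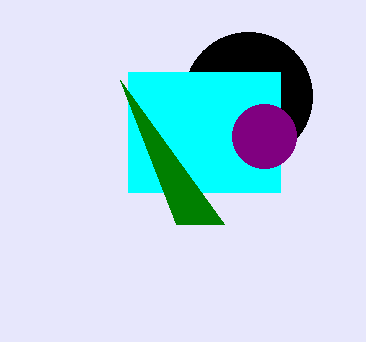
x_1 = 248
y_1 = 96
r_1 = 64
x0_2 = 128
y0_2 = 72
x1_2 = 280
y1_2 = 192
x_3 = 264
y_3 = 136
r_3 = 32
x1_4 = 224
y1_4 = 224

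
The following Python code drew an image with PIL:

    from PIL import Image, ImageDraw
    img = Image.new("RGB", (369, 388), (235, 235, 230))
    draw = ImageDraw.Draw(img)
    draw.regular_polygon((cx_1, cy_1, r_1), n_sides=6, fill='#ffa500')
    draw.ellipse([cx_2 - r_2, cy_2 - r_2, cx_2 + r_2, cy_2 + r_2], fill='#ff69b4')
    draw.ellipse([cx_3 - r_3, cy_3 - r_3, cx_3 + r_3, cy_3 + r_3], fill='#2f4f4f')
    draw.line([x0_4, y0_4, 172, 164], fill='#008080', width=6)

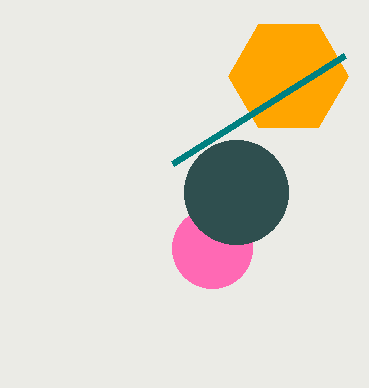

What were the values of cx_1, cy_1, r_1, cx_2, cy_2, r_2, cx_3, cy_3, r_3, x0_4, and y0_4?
cx_1 = 288, cy_1 = 76, r_1 = 60, cx_2 = 212, cy_2 = 248, r_2 = 40, cx_3 = 236, cy_3 = 192, r_3 = 52, x0_4 = 344, y0_4 = 56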